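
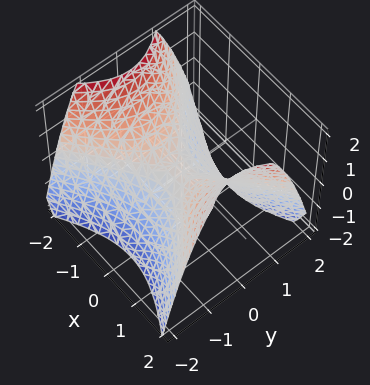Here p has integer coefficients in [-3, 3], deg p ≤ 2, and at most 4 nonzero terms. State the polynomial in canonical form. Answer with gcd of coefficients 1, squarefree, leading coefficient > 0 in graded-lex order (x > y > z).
2*x^2 - 3*y^2 - 3*z

1. The degree is 2 — a hyperbolic paraboloid; a quadric.
2. Symmetries: mirror symmetry x ↦ −x ⇒ only even powers of x; mirror symmetry y ↦ −y ⇒ only even powers of y.
3. Checking where it meets the axes: it meets the x-axis at x = 0 (among the integer gridlines); it meets the z-axis at z = 0 (among the integer gridlines).
4. Matching integer coefficients to the picture gives p.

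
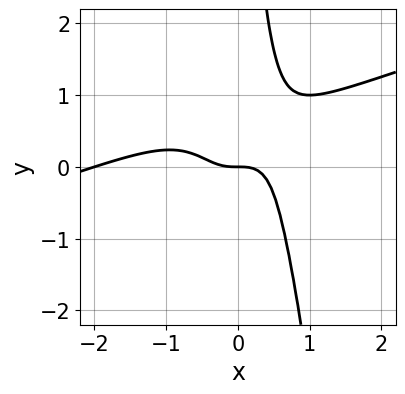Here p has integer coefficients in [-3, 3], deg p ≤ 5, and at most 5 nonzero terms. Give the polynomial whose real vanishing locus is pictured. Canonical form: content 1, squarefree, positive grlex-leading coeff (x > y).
1. The degree is 4 — the shape is more complex than any degree-3 curve.
2. Reading off the gridlines: one y-axis crossing is at y = 0; among the integer gridlines, it crosses the x-axis at x ∈ {-2, 0}.
3. These observations pin down the coefficients.

x^4 - 3*x^3*y + 2*x^3 - x*y^2 + y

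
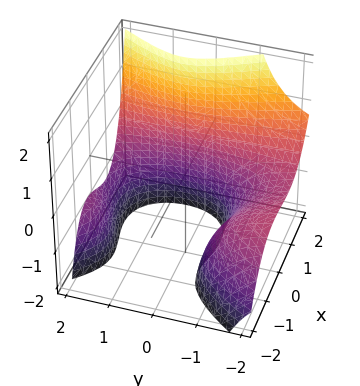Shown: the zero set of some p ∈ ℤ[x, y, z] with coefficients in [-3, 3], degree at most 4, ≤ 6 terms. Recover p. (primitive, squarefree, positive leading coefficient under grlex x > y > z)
x^3 - y^2*z + y*z - x - 2

deg p = 3. A generic line meets the surface in up to 3 points.
From the visible intercepts: no z-intercept at any integer in the box; the surface avoids every integer y-axis point in the box.
Matching integer coefficients to the picture gives p.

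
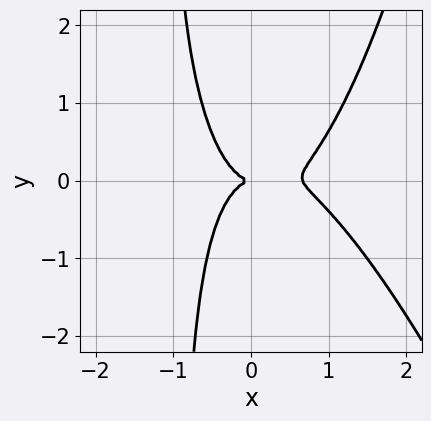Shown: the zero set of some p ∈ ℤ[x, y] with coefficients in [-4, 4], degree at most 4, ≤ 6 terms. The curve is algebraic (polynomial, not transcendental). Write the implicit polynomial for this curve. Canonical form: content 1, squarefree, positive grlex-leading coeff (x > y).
3*x^4 + x^3*y - 2*x^3 - 2*x*y^2 - 2*y^2

First, degree: a generic line meets the curve in up to 4 points, so deg p = 4.
Next, checking where it meets the axes: one y-axis crossing is at y = 0; one x-axis crossing is at x = 0.
Finally, matching integer coefficients to the picture gives p.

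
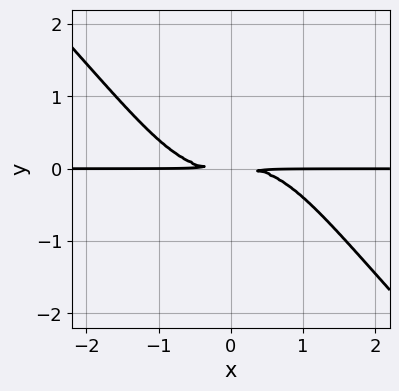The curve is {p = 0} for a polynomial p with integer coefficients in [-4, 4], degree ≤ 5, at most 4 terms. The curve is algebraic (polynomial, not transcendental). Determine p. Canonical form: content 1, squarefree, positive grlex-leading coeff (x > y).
2*x^3*y + 2*x^2*y^2 + 3*y^2

(a) The degree is 4 — the shape is more complex than any degree-3 curve.
(b) From the visible intercepts: the visible x-axis segment lies entirely on the curve.
(c) The integer polynomial consistent with all of this is the stated p.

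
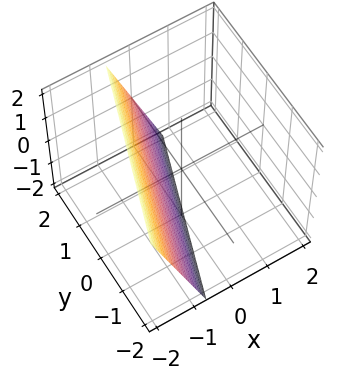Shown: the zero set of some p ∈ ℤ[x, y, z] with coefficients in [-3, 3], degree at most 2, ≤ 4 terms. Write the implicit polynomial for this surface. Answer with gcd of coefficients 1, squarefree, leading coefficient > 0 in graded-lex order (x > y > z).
3*x - y + z + 2

First, deg p = 1. Every cross-section is a straight line — this is a plane.
Next, checking where it meets the axes: it crosses the y-axis at the gridline y = 2; it meets the z-axis at z = -2 (among the integer gridlines).
Finally, matching integer coefficients to the picture gives p.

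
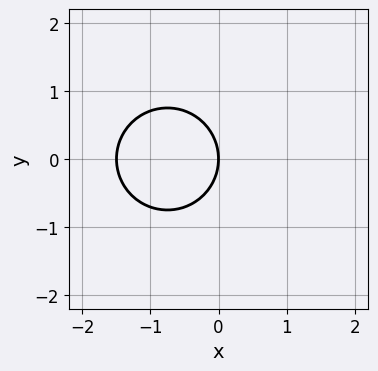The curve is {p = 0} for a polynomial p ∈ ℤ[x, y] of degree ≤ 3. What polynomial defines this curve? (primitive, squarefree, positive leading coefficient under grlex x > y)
2*x^2 + 2*y^2 + 3*x

1. deg p = 2. The shape is more complex than any degree-1 curve.
2. Symmetries: it's symmetric under y → −y, forcing even powers of y.
3. From the visible intercepts: one y-axis crossing is at y = 0; it crosses the x-axis at the gridline x = 0.
4. The integer polynomial consistent with all of this is the stated p.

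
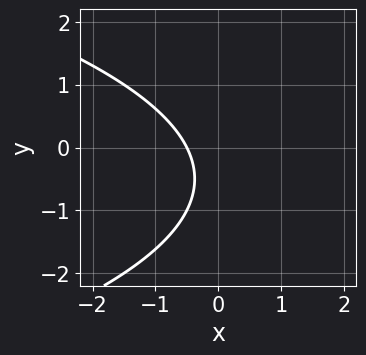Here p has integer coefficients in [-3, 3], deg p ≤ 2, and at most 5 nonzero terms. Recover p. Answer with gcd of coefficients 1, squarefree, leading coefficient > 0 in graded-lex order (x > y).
y^2 + 2*x + y + 1

First, the degree is 2 — no degree-1 curve has this shape.
Next, reading off the gridlines: no y-intercept at any integer in the box.
Finally, assembling these constraints gives the stated polynomial.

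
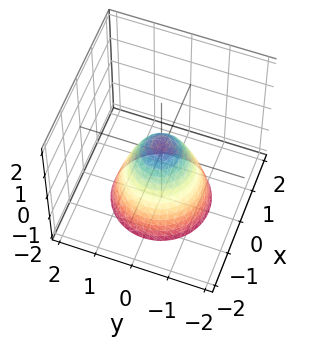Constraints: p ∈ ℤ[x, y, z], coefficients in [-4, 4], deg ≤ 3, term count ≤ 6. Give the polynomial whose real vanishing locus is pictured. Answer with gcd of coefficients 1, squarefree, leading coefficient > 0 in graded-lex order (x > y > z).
(a) The degree is 2 — no degree-1 surface has this shape.
(b) Symmetries: the surface is invariant under rotation about z: p = q(x² + y², z).
(c) Observable constraints: a circular section at z = -1 has radius exactly 1.
(d) These observations pin down the coefficients.

3*x^2 + 3*y^2 + 2*z - 1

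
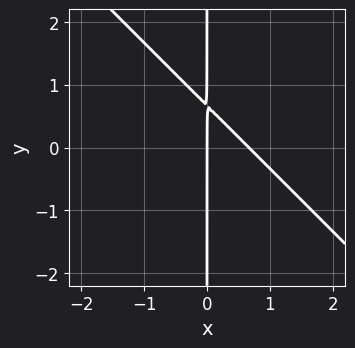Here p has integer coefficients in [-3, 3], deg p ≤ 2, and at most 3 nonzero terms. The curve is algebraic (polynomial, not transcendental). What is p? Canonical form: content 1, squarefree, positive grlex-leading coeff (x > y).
3*x^2 + 3*x*y - 2*x

First, the degree is 2 — the shape is more complex than any degree-1 curve.
Then, from the axis intercepts and sections: one x-axis crossing is at x = 0; the visible y-axis segment lies entirely on the curve.
Finally, together with the visible shape, these determine p as stated.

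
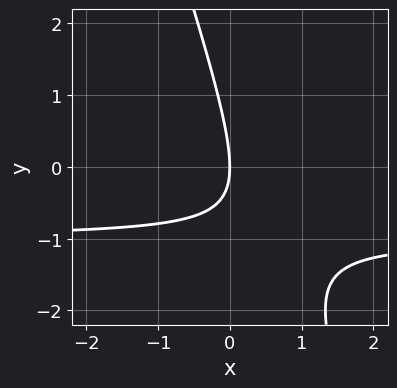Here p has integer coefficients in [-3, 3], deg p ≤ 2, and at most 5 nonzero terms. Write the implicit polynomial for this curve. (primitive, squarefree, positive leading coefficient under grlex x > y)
3*x*y + y^2 + 3*x

First, deg p = 2. The shape is more complex than any degree-1 curve.
Then, from the visible intercepts: it crosses the x-axis at the gridline x = 0; it crosses the y-axis at the gridline y = 0.
Finally, matching integer coefficients to the picture gives p.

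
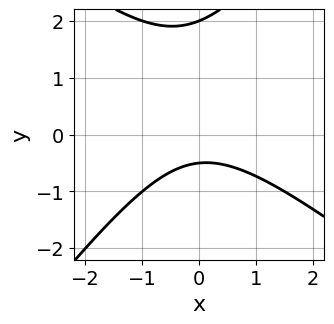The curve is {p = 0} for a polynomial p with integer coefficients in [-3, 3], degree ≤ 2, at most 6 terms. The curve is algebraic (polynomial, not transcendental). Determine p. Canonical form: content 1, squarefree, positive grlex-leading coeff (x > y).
2*x^2 + x*y - 2*y^2 + 3*y + 2

First, the degree is 2 — no degree-1 curve has this shape.
Next, observable constraints: it crosses the y-axis at the gridline y = 2; the curve avoids every integer x-axis point in the box.
Finally, solving for integer coefficients yields p as stated.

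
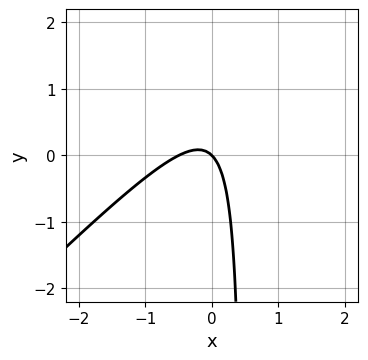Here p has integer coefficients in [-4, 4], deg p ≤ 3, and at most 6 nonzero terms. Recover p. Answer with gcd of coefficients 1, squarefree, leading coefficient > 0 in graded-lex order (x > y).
2*x^2 - 2*x*y + x + y

The degree is 2 — a generic line meets the curve in up to 2 points.
From the visible intercepts: it crosses the y-axis at the gridline y = 0; it meets the x-axis at x = 0 (among the integer gridlines).
Putting this together gives p.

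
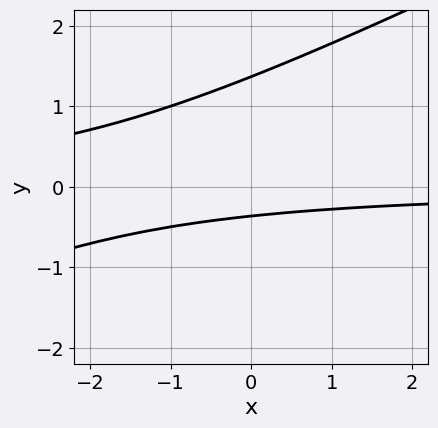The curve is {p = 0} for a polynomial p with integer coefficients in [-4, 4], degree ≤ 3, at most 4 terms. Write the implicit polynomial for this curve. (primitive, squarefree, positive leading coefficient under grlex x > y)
x*y - 2*y^2 + 2*y + 1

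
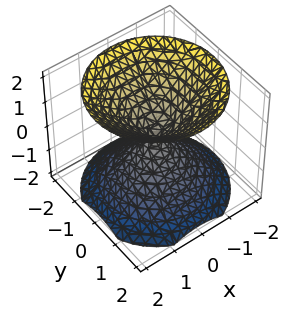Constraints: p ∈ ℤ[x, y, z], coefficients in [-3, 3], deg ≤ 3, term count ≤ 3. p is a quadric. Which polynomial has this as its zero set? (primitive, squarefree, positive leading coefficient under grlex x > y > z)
First, the picture has 2 separate pieces.
Then, deg p = 2.
Next, symmetries: it's symmetric under z → −z, forcing even powers of z; the surface is invariant under rotation about z: p = q(x² + y², z).
Next, from the axis intercepts and sections: a circular section at z = -1 has radius exactly 1; it crosses the x-axis at the gridline x = 0.
Finally, together with the visible shape, these determine p as stated.

x^2 + y^2 - z^2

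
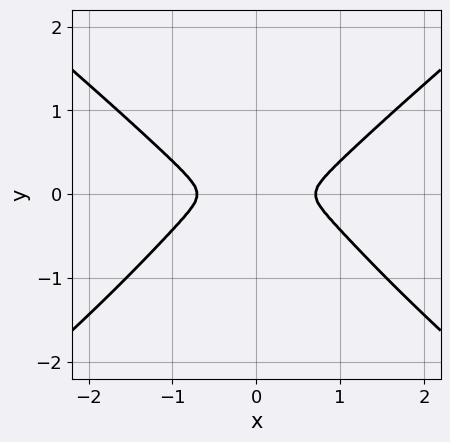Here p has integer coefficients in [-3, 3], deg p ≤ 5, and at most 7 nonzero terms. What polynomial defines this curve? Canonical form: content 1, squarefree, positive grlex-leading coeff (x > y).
Degree: a generic line meets the curve in up to 4 points, so deg p = 4.
Symmetries: the x ↦ −x reflection is a symmetry, so x appears only in even powers.
Solving for integer coefficients yields p as stated.

2*x^4 - 3*x^2*y^2 - y^3 - x^2 - 3*y^2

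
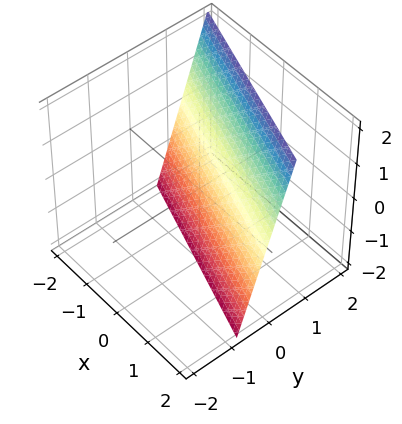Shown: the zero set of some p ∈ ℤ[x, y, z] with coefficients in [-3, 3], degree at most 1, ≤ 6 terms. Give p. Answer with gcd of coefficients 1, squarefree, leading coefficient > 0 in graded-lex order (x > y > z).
x + 3*y - z - 2

(a) Degree: the surface is flat (a plane), so deg p = 1.
(b) Observable constraints: one z-axis crossing is at z = -2; one x-axis crossing is at x = 2.
(c) Solving for integer coefficients yields p as stated.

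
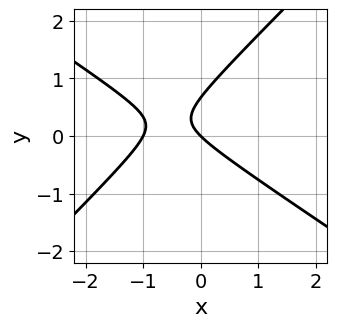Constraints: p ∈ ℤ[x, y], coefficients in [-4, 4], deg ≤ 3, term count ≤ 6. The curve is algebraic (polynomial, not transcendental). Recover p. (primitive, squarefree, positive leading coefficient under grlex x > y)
2*x^2 + x*y - 3*y^2 + 2*x + 2*y

Degree: no degree-1 curve has this shape, so deg p = 2.
From the visible intercepts: it crosses the y-axis at the gridline y = 0; among the integer gridlines, it crosses the x-axis at x ∈ {-1, 0}.
Assembling these constraints gives the stated polynomial.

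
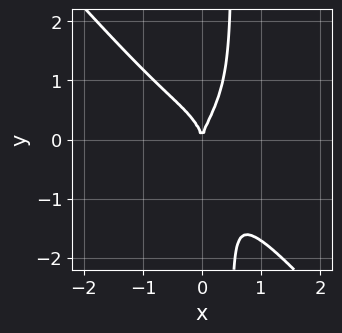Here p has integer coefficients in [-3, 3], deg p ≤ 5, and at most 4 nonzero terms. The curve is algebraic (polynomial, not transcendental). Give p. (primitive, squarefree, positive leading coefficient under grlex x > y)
3*x^4 + 2*x*y^3 - y^3 + 2*x^2

1. Degree: a generic line meets the curve in up to 4 points, so deg p = 4.
2. From the visible intercepts: one x-axis crossing is at x = 0; one y-axis crossing is at y = 0.
3. The integer polynomial consistent with all of this is the stated p.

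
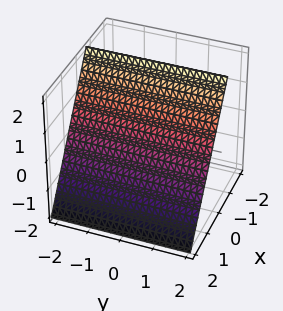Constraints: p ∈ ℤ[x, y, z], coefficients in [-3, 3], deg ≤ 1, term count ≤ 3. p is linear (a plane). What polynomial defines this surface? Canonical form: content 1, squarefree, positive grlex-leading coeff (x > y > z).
3*x + 2*z - 2

deg p = 1. The surface is flat (a plane).
Observable constraints: the surface avoids every integer y-axis point in the box; one z-axis crossing is at z = 1.
Putting this together gives p.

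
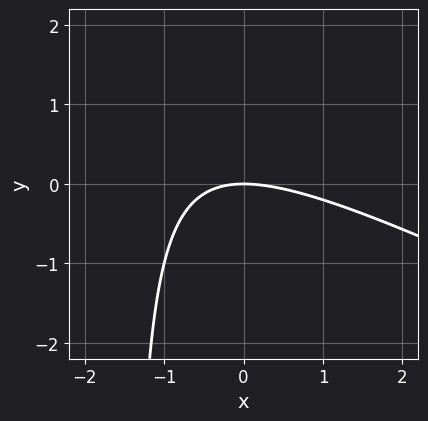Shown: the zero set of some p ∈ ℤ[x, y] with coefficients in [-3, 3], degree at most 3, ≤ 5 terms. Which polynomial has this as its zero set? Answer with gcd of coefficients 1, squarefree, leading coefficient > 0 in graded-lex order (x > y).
x^2 + 2*x*y + 3*y

deg p = 2.
Against the integer gridlines: it meets the y-axis at y = 0 (among the integer gridlines); it meets the x-axis at x = 0 (among the integer gridlines).
The integer polynomial consistent with all of this is the stated p.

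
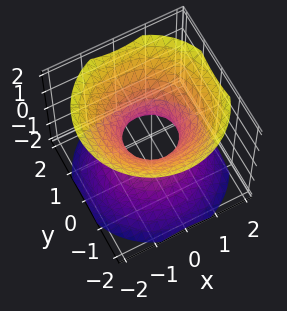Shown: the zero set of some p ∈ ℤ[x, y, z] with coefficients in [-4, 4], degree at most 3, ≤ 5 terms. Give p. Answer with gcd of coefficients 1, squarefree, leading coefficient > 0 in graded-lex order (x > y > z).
3*x^2 + 3*y^2 - 3*z^2 - 2

First, degree: one connected sheet with a waist; a quadric, so deg p = 2.
Next, symmetries: mirror symmetry z ↦ −z ⇒ only even powers of z; every cross-section ⟂ z is a circle, so x, y appear only via x² + y².
Next, from the visible intercepts: no z-intercept at any integer in the box; a circular section at z = 1 has radius between 1 and 2.
Finally, putting this together gives p.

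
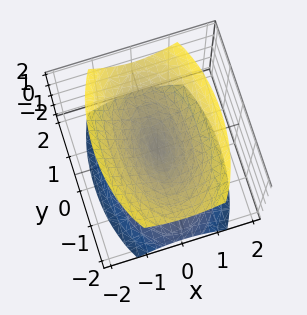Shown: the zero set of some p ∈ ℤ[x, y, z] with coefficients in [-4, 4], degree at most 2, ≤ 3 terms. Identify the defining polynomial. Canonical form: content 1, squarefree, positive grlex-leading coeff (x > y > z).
First, I count 2 distinct pieces. Treating them together as one polynomial.
Then, degree: two nappes meeting at a single point; a quadric, so deg p = 2.
Then, symmetries: the x ↦ −x reflection is a symmetry, so x appears only in even powers; the z ↦ −z reflection is a symmetry, so z appears only in even powers; it's symmetric under y → −y, forcing even powers of y.
Next, from the visible intercepts: one z-axis crossing is at z = 0; it crosses the x-axis at the gridline x = 0; it crosses the y-axis at the gridline y = 0.
Finally, solving for integer coefficients yields p as stated.

3*x^2 + y^2 - 2*z^2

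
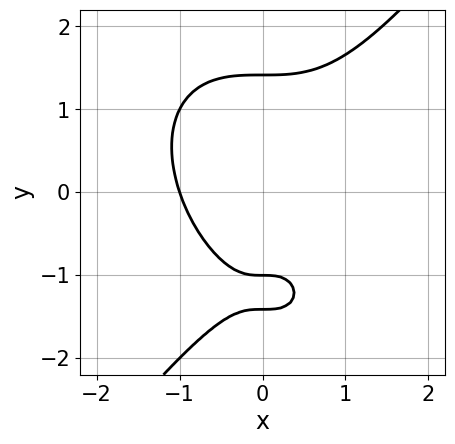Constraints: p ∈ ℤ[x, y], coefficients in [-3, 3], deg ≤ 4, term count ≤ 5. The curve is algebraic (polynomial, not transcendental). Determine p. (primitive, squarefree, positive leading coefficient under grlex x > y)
1. The degree is 3 — the shape is more complex than any degree-2 curve.
2. Checking where it meets the axes: it meets the y-axis at y = -1 (among the integer gridlines); it crosses the x-axis at the gridline x = -1.
3. Matching integer coefficients to the picture gives p.

2*x^3 - y^3 - y^2 + 2*y + 2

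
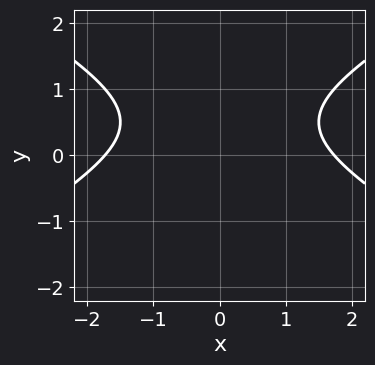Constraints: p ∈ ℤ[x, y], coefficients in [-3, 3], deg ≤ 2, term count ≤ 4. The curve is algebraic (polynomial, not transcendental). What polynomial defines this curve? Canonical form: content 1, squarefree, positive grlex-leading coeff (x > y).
x^2 - 3*y^2 + 3*y - 3

First, degree: no degree-1 curve has this shape, so deg p = 2.
Next, symmetries: the x ↦ −x reflection is a symmetry, so x appears only in even powers.
Then, from the axis intercepts and sections: no y-intercept at any integer in the box.
Finally, putting this together gives p.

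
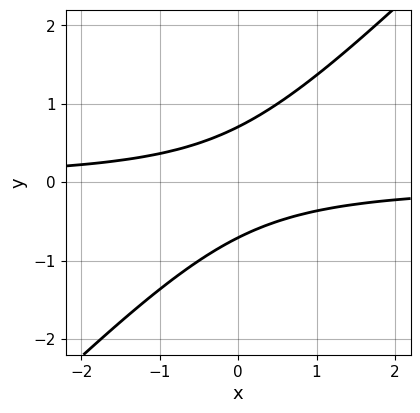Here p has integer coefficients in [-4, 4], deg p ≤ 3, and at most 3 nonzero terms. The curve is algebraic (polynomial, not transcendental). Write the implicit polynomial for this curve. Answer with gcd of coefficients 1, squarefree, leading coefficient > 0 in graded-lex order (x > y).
2*x*y - 2*y^2 + 1

First, degree: a generic line meets the curve in up to 2 points, so deg p = 2.
Then, reading off the gridlines: no x-intercept at any integer in the box.
Finally, matching integer coefficients to the picture gives p.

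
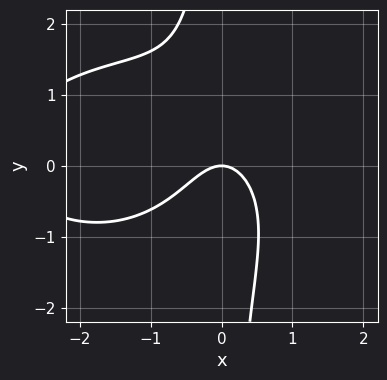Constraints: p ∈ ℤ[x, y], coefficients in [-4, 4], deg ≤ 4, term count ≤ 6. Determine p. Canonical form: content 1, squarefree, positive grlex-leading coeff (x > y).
1. deg p = 3.
2. From the axis intercepts and sections: it crosses the x-axis at the gridline x = 0; one y-axis crossing is at y = 0.
3. Assembling these constraints gives the stated polynomial.

x^3 + 2*x*y^2 + 3*x^2 + 2*y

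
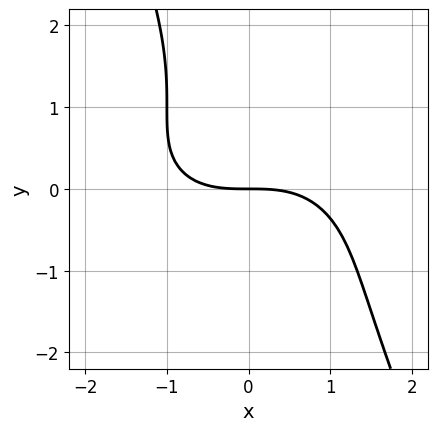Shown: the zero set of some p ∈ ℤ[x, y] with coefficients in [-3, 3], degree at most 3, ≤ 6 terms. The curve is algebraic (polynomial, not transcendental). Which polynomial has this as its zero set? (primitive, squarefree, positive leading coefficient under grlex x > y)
x^3 + 2*x*y^2 + y^3 - y^2 + 3*y

deg p = 3.
Against the integer gridlines: one y-axis crossing is at y = 0; one x-axis crossing is at x = 0.
Assembling these constraints gives the stated polynomial.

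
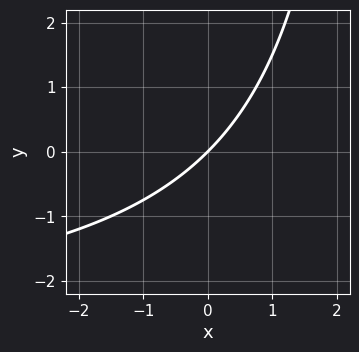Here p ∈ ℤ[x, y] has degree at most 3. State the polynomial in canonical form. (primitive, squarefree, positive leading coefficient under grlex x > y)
x*y + 3*x - 3*y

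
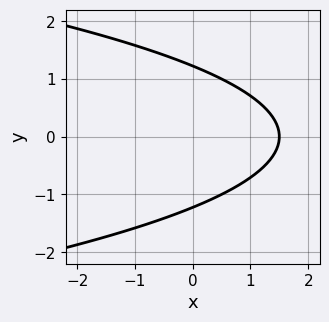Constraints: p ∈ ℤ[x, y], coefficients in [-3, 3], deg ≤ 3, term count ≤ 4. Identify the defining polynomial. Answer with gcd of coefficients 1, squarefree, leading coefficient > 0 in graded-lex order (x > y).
2*y^2 + 2*x - 3

First, deg p = 2.
Then, symmetries: it's symmetric under y → −y, forcing even powers of y.
Finally, matching integer coefficients to the picture gives p.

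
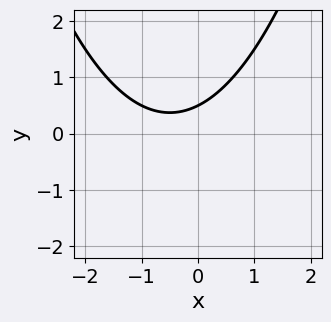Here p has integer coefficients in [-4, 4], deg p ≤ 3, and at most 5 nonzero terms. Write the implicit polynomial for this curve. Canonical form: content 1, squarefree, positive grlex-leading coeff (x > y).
x^2 + x - 2*y + 1

First, deg p = 2. A generic line meets the curve in up to 2 points.
Then, against the integer gridlines: it misses every integer gridline on the x-axis.
Finally, matching integer coefficients to the picture gives p.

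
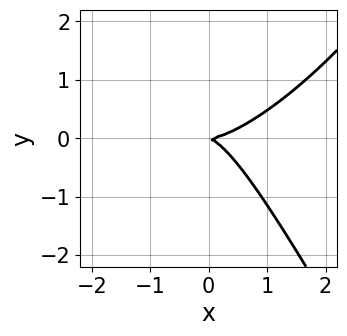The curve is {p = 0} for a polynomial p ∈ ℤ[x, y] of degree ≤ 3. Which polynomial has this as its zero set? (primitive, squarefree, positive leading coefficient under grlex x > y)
The degree is 3 — a generic line meets the curve in up to 3 points.
Observable constraints: it meets the x-axis at x = 0 (among the integer gridlines); one y-axis crossing is at y = 0.
Solving for integer coefficients yields p as stated.

2*x^3 - 2*x^2*y + y^3 - x*y - 3*y^2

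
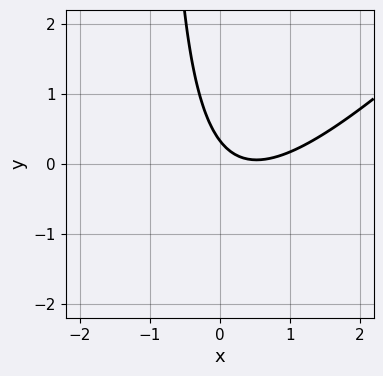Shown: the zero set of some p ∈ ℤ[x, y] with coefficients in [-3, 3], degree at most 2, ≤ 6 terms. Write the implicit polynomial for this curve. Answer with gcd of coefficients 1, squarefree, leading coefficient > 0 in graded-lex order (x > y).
3*x^2 - 3*x*y - 3*x - 3*y + 1

First, deg p = 2. A generic line meets the curve in up to 2 points.
Then, reading off the gridlines: no x-intercept at any integer in the box.
Finally, solving for integer coefficients yields p as stated.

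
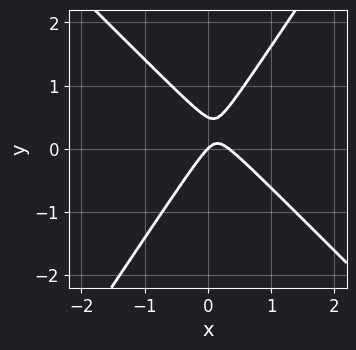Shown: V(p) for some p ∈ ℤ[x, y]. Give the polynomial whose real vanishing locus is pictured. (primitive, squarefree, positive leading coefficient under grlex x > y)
(a) Degree: no degree-1 curve has this shape, so deg p = 2.
(b) From the axis intercepts and sections: one y-axis crossing is at y = 0; one x-axis crossing is at x = 0.
(c) Solving for integer coefficients yields p as stated.

3*x^2 + x*y - 2*y^2 - x + y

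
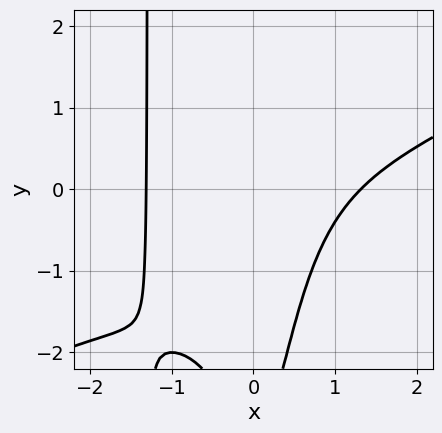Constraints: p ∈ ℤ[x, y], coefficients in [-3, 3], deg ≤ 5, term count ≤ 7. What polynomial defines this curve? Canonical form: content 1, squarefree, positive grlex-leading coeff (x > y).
x^4 - 2*x^3*y - 2*x^2*y - y - 3

First, deg p = 4. No degree-3 curve has this shape.
Then, from the visible intercepts: it misses every integer gridline on the y-axis.
Finally, solving for integer coefficients yields p as stated.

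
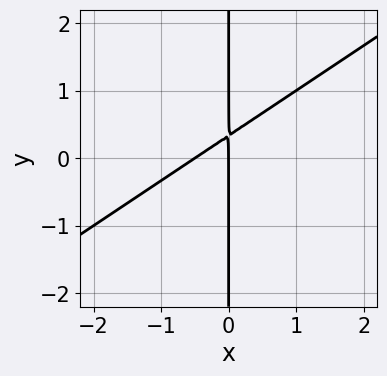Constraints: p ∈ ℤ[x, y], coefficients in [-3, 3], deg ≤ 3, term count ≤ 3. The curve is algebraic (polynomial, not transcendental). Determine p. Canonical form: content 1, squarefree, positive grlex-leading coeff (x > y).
2*x^2 - 3*x*y + x

deg p = 2.
Checking where it meets the axes: it crosses the x-axis at the gridline x = 0; the visible y-axis segment lies entirely on the curve.
Matching integer coefficients to the picture gives p.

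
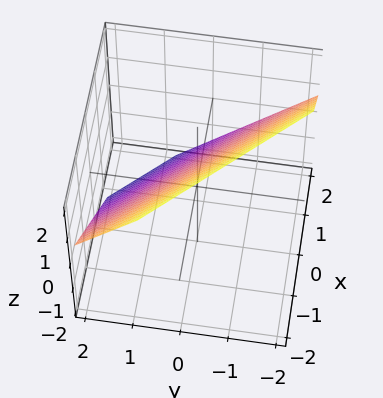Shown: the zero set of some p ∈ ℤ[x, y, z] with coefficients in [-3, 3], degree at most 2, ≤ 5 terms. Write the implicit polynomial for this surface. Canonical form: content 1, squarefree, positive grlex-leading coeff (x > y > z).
3*x + 3*y + 3*z - 2

(a) The degree is 1 — every cross-section is a straight line — this is a plane.
(b) The integer polynomial consistent with all of this is the stated p.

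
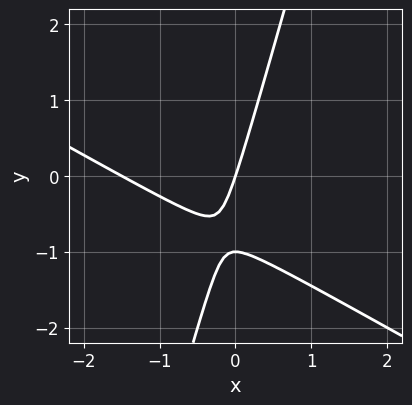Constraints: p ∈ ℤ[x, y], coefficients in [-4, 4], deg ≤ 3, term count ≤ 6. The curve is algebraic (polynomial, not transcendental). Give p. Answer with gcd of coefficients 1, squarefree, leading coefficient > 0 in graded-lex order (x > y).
2*x^2 + 3*x*y - y^2 + 3*x - y

1. deg p = 2. A generic line meets the curve in up to 2 points.
2. Against the integer gridlines: it meets the x-axis at x = 0 (among the integer gridlines); the y-axis gridline crossings are at y ∈ {-1, 0}.
3. Together with the visible shape, these determine p as stated.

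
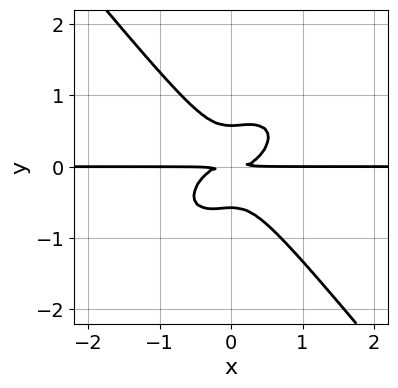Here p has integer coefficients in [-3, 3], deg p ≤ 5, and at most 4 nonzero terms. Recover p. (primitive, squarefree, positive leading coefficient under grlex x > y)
1. Degree: the shape is more complex than any degree-3 curve, so deg p = 4.
2. Against the integer gridlines: the visible x-axis segment lies entirely on the curve.
3. The integer polynomial consistent with all of this is the stated p.

3*x^3*y - 2*x^2*y^2 + 3*y^4 - y^2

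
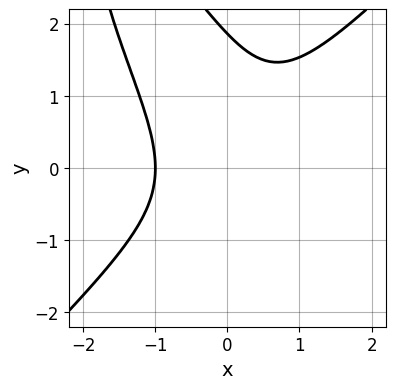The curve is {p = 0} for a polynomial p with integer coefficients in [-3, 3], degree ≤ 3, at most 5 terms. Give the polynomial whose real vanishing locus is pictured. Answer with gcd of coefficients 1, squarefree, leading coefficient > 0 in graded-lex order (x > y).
(a) deg p = 3. The shape is more complex than any degree-2 curve.
(b) Reading off the gridlines: it meets the x-axis at x = -1 (among the integer gridlines).
(c) Assembling these constraints gives the stated polynomial.

3*x^3 - 2*x*y^2 - y^3 + y^2 + 3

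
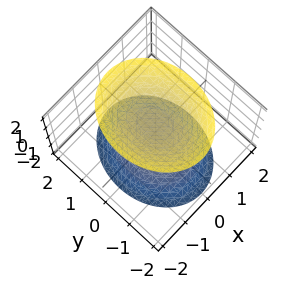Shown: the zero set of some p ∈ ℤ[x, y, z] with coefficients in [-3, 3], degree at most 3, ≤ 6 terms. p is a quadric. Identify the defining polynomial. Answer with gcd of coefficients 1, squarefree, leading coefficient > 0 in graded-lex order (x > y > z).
I count 2 distinct pieces.
deg p = 2.
Symmetries: the y ↦ −y reflection is a symmetry, so y appears only in even powers; mirror symmetry x ↦ −x ⇒ only even powers of x; mirror symmetry z ↦ −z ⇒ only even powers of z.
Checking where it meets the axes: no y-intercept at any integer in the box; the surface avoids every integer x-axis point in the box; among the integer gridlines, it crosses the z-axis at z ∈ {-1, 1}.
These observations pin down the coefficients.

3*x^2 + 2*y^2 - 2*z^2 + 2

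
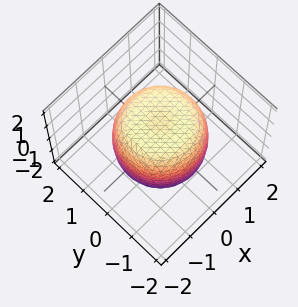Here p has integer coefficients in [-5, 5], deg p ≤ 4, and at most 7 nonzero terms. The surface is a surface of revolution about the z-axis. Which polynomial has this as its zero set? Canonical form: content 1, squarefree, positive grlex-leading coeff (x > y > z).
(a) deg p = 4.
(b) Symmetries: every cross-section ⟂ z is a circle, so x, y appear only via x² + y².
(c) From the visible intercepts: a circular section at z = 0 has radius between 1 and 2.
(d) These observations pin down the coefficients.

2*x^4 + 4*x^2*y^2 + 2*y^4 - 2*x^2 - 2*y^2 + 2*z^2 - 3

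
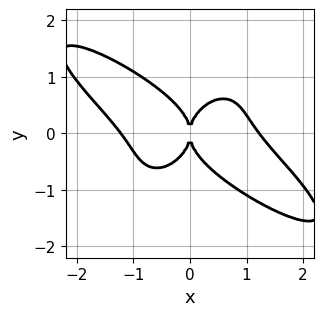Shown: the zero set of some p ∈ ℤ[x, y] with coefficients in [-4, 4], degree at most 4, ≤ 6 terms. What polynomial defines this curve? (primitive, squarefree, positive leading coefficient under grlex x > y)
2*x^4 + 3*x^3*y + 3*y^4 - 3*x^2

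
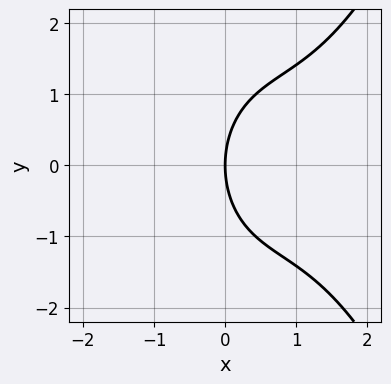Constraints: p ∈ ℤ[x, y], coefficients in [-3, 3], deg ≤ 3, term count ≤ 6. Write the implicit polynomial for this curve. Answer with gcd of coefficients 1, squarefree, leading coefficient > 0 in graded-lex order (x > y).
x^3 - 2*x^2 - y^2 + 3*x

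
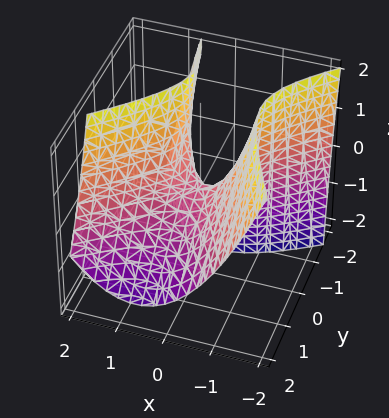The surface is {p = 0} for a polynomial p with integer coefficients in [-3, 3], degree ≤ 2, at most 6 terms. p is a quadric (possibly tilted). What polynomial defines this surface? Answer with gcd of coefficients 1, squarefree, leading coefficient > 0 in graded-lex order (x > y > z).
3*x^2 - 2*x*y - 2*y^2 - 2*y*z - 2*z

1. The degree is 2 — no degree-1 surface has this shape.
2. Checking where it meets the axes: it crosses the z-axis at the gridline z = 0; it meets the y-axis at y = 0 (among the integer gridlines); one x-axis crossing is at x = 0.
3. These observations pin down the coefficients.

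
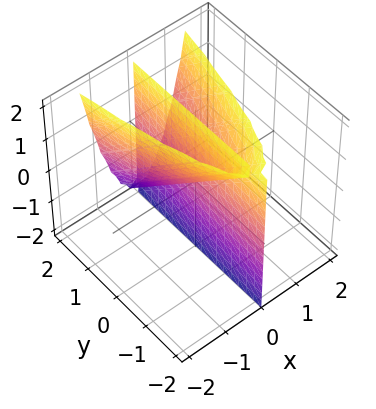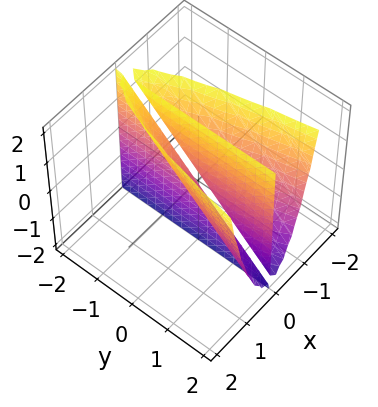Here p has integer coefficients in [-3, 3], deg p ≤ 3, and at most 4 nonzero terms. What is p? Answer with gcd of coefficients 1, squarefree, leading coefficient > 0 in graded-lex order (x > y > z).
1. I count 2 distinct pieces.
2. Degree: no degree-2 surface has this shape, so deg p = 3.
3. From the axis intercepts and sections: the visible y-axis segment lies entirely on the surface; it crosses the x-axis at the gridline x = 0; the visible z-axis segment lies entirely on the surface.
4. Matching integer coefficients to the picture gives p.

2*x^3 - x*y - x*z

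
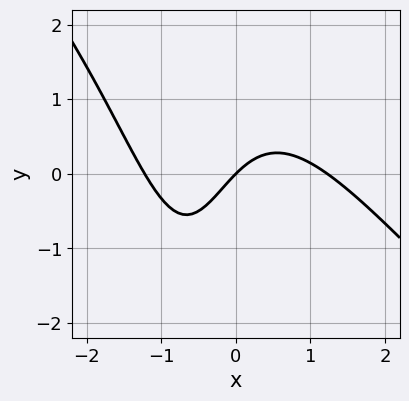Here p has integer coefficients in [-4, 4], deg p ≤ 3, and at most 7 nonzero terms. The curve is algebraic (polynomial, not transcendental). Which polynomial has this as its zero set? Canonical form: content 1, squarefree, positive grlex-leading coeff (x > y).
2*x^3 + 2*x^2*y + 2*x*y - 3*x + 3*y

1. deg p = 3. The shape is more complex than any degree-2 curve.
2. From the axis intercepts and sections: one x-axis crossing is at x = 0; one y-axis crossing is at y = 0.
3. Matching integer coefficients to the picture gives p.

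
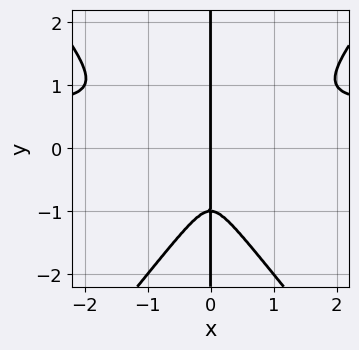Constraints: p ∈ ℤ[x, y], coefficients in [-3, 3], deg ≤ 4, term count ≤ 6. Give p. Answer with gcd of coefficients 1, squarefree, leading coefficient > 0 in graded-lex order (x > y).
3*x^3*y - 2*x*y^3 - 2*x^3 - 2*x*y^2

First, the degree is 4 — the shape is more complex than any degree-3 curve.
Then, reading off the gridlines: the visible y-axis segment lies entirely on the curve; it crosses the x-axis at the gridline x = 0.
Finally, solving for integer coefficients yields p as stated.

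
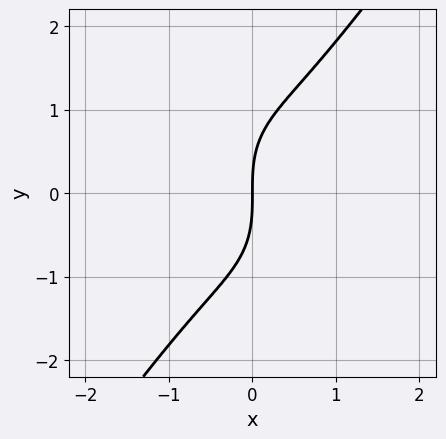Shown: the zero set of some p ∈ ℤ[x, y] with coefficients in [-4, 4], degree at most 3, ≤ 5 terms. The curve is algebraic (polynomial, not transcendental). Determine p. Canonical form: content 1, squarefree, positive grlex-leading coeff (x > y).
1. The degree is 3 — the shape is more complex than any degree-2 curve.
2. Checking where it meets the axes: it meets the x-axis at x = 0 (among the integer gridlines); it crosses the y-axis at the gridline y = 0.
3. Fitting integer coefficients to these (and the overall shape) gives p.

3*x^3 - y^3 + 3*x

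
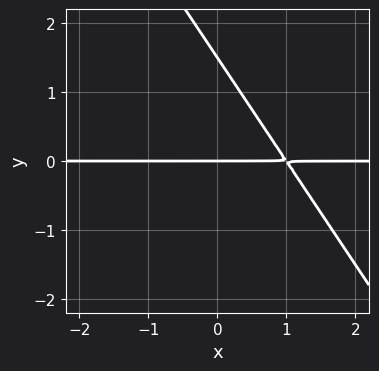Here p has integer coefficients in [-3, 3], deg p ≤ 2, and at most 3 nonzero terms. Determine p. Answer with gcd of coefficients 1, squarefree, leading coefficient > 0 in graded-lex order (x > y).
(a) Degree: a generic line meets the curve in up to 2 points, so deg p = 2.
(b) From the axis intercepts and sections: every point of the x-axis in the box is on the curve; one y-axis crossing is at y = 0.
(c) Together with the visible shape, these determine p as stated.

3*x*y + 2*y^2 - 3*y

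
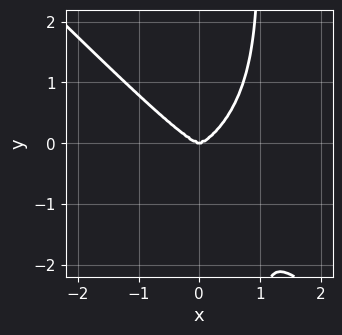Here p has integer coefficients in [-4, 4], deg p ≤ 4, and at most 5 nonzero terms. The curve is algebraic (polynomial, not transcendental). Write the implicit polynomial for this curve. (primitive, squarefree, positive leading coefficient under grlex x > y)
x^4 + x*y^3 - y^3

1. The degree is 4 — a generic line meets the curve in up to 4 points.
2. Against the integer gridlines: one x-axis crossing is at x = 0; it meets the y-axis at y = 0 (among the integer gridlines).
3. Assembling these constraints gives the stated polynomial.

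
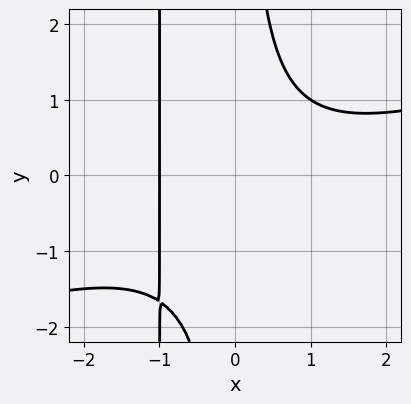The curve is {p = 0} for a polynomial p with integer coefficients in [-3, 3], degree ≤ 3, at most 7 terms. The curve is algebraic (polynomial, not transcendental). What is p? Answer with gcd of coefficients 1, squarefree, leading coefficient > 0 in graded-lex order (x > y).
x^3 - 3*x^2*y - 3*x*y + 2*x + 3

The degree is 3 — the shape is more complex than any degree-2 curve.
From the visible intercepts: it meets the x-axis at x = -1 (among the integer gridlines); the curve avoids every integer y-axis point in the box.
Putting this together gives p.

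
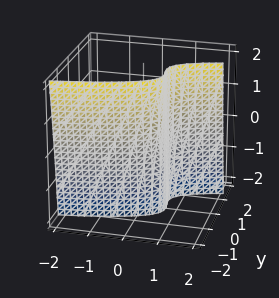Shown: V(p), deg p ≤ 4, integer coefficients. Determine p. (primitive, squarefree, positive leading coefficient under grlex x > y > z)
3*y^3 + y^2*z - 3*x + 2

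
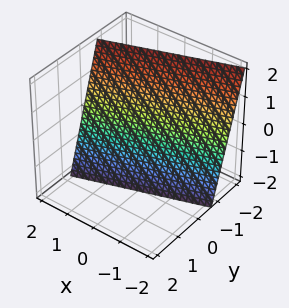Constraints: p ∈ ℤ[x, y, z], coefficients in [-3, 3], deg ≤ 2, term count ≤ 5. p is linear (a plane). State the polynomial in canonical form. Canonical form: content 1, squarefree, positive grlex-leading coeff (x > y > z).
(a) Degree: every cross-section is a straight line — this is a plane, so deg p = 1.
(b) From the visible intercepts: one z-axis crossing is at z = -2; one x-axis crossing is at x = 2.
(c) Matching integer coefficients to the picture gives p.

x - 3*y - z - 2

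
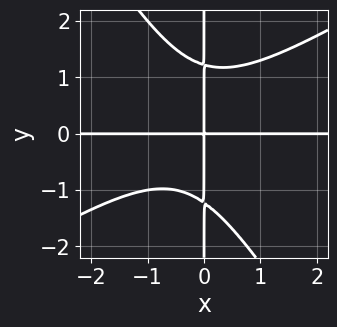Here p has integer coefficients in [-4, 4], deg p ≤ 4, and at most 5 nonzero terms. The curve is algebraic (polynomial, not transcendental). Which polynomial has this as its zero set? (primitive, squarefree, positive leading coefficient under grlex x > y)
deg p = 4. The shape is more complex than any degree-3 curve.
From the visible intercepts: every point of the x-axis in the box is on the curve; the visible y-axis segment lies entirely on the curve.
Solving for integer coefficients yields p as stated.

2*x^3*y - 2*x^2*y^2 - 2*x*y^3 + x^2*y + 3*x*y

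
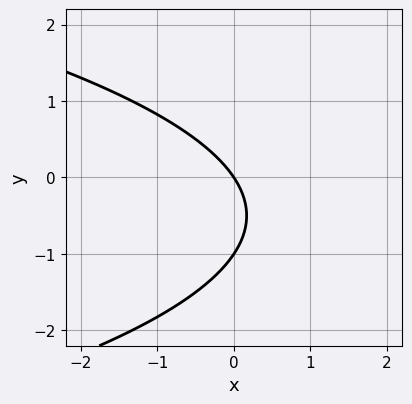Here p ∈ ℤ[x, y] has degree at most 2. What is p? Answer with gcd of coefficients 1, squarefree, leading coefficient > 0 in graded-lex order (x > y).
2*y^2 + 3*x + 2*y

deg p = 2.
From the visible intercepts: the y-axis gridline crossings are at y ∈ {-1, 0}; it meets the x-axis at x = 0 (among the integer gridlines).
Assembling these constraints gives the stated polynomial.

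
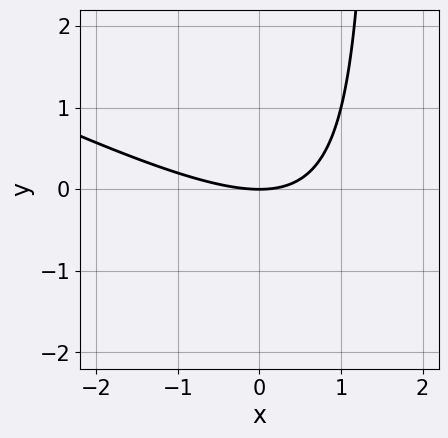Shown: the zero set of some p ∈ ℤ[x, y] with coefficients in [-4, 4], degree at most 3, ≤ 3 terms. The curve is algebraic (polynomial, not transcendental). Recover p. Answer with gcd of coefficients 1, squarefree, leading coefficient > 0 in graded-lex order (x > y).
deg p = 2. No degree-1 curve has this shape.
From the axis intercepts and sections: one x-axis crossing is at x = 0; it meets the y-axis at y = 0 (among the integer gridlines).
These observations pin down the coefficients.

x^2 + 2*x*y - 3*y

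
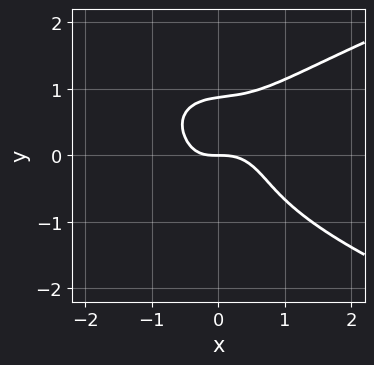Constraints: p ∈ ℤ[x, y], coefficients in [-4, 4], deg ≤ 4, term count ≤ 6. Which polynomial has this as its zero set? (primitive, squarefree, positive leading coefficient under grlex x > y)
x^2*y^2 + 3*y^4 - 3*x^3 - x*y - 2*y

(a) deg p = 4. No degree-3 curve has this shape.
(b) Reading off the gridlines: one x-axis crossing is at x = 0; it crosses the y-axis at the gridline y = 0.
(c) Matching integer coefficients to the picture gives p.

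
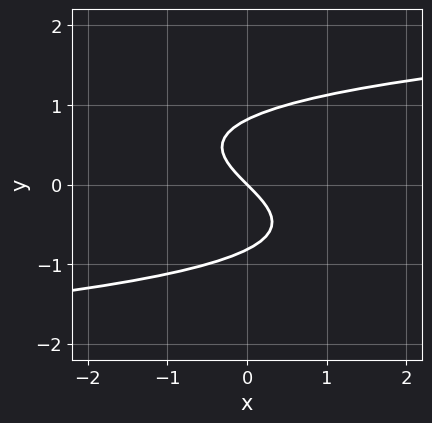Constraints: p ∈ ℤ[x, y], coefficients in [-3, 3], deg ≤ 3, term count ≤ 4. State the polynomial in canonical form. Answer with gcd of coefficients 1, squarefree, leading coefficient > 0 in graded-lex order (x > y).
3*y^3 - 2*x - 2*y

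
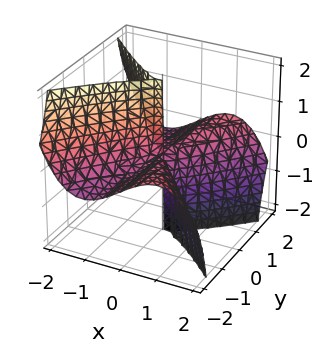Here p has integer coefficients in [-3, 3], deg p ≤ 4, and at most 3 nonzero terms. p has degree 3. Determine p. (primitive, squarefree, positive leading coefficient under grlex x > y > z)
3*x^3 - 2*x*y^2 + 3*y^2*z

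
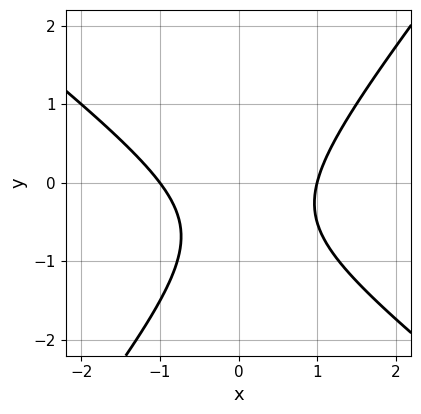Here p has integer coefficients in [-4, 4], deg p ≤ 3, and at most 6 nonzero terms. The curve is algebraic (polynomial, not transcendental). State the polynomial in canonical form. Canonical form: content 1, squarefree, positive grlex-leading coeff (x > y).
(a) deg p = 2. A generic line meets the curve in up to 2 points.
(b) Against the integer gridlines: it misses every integer gridline on the y-axis; among the integer gridlines, it crosses the x-axis at x ∈ {-1, 1}.
(c) These observations pin down the coefficients.

2*x^2 + x*y - 2*y^2 - 2*y - 2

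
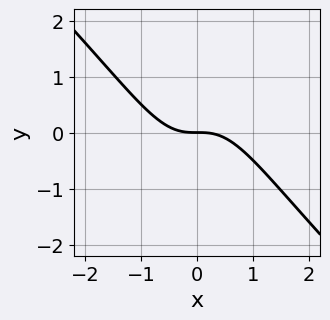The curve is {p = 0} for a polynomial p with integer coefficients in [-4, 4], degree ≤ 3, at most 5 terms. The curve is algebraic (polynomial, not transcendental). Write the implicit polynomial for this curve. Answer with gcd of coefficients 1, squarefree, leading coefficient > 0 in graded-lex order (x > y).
x^3 + x^2*y + y

1. Degree: no degree-2 curve has this shape, so deg p = 3.
2. Reading off the gridlines: it crosses the x-axis at the gridline x = 0; one y-axis crossing is at y = 0.
3. Fitting integer coefficients to these (and the overall shape) gives p.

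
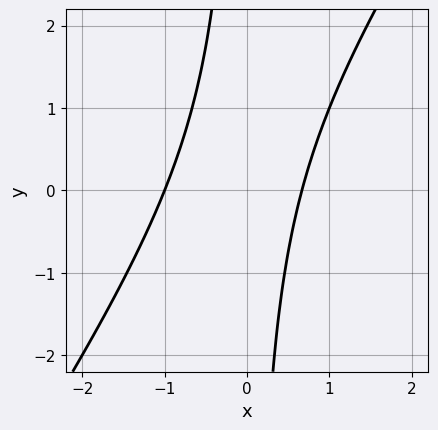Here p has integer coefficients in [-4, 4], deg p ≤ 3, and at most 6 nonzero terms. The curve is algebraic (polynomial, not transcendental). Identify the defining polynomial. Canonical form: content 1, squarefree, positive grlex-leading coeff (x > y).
3*x^2 - 2*x*y + x - 2

First, degree: no degree-1 curve has this shape, so deg p = 2.
Next, against the integer gridlines: it misses every integer gridline on the y-axis; it meets the x-axis at x = -1 (among the integer gridlines).
Finally, solving for integer coefficients yields p as stated.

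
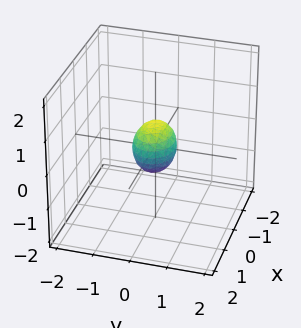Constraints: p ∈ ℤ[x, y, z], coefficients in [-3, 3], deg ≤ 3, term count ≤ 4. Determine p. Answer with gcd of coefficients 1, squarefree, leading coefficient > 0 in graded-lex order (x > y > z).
First, the degree is 2 — a closed, bounded, convex surface; a quadric.
Next, symmetries: the z ↦ −z reflection is a symmetry, so z appears only in even powers; mirror symmetry x ↦ −x ⇒ only even powers of x; mirror symmetry y ↦ −y ⇒ only even powers of y.
Finally, together with the visible shape, these determine p as stated.

2*x^2 + 3*y^2 + 2*z^2 - 1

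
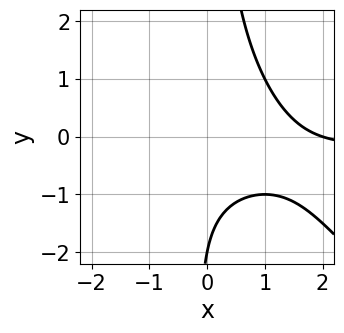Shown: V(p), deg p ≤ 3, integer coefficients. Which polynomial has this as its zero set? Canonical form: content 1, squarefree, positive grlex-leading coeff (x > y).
x^2*y + x*y^2 + x - y - 2

(a) deg p = 3. The shape is more complex than any degree-2 curve.
(b) Observable constraints: it crosses the y-axis at the gridline y = -2; it meets the x-axis at x = 2 (among the integer gridlines).
(c) Fitting integer coefficients to these (and the overall shape) gives p.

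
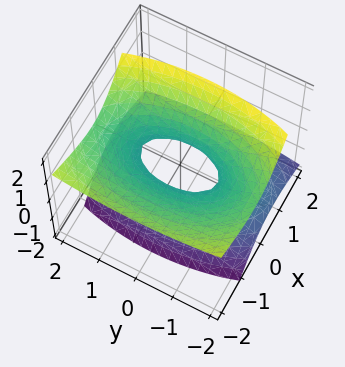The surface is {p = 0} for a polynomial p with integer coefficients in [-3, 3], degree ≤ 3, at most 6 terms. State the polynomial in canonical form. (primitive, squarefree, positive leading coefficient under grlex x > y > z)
1. deg p = 2.
2. From the axis intercepts and sections: among the integer gridlines, it crosses the y-axis at y ∈ {-1, 1}; no z-intercept at any integer in the box.
3. These observations pin down the coefficients.

3*x^2 + 3*x*z + y^2 - 3*z^2 - 1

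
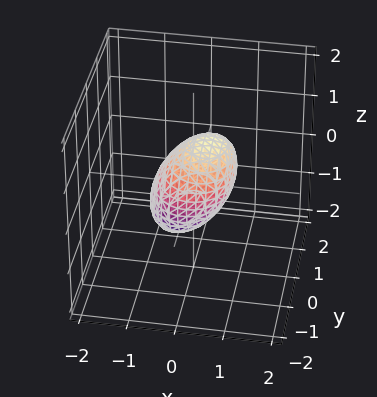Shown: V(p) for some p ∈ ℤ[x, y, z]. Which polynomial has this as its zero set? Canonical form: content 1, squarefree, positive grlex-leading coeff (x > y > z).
3*x^2 - 2*x*z + 2*y^2 + 2*z^2 - 2

First, the degree is 2 — a generic line meets the surface in up to 2 points.
Next, from the visible intercepts: the y-axis gridline crossings are at y ∈ {-1, 1}; the z-axis gridline crossings are at z ∈ {-1, 1}.
Finally, fitting integer coefficients to these (and the overall shape) gives p.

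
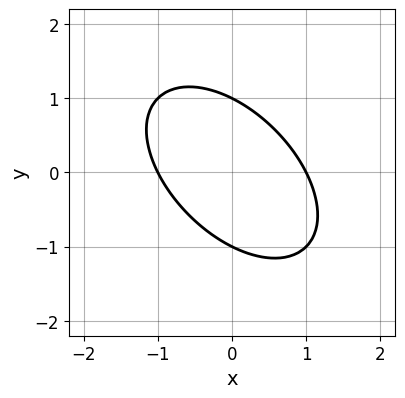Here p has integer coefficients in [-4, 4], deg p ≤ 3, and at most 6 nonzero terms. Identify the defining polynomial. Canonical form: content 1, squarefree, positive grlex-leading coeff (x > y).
1. The degree is 2 — the shape is more complex than any degree-1 curve.
2. From the axis intercepts and sections: the x-axis gridline crossings are at x ∈ {-1, 1}; the y-axis gridline crossings are at y ∈ {-1, 1}.
3. Fitting integer coefficients to these (and the overall shape) gives p.

x^2 + x*y + y^2 - 1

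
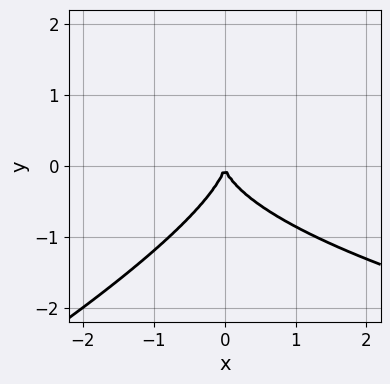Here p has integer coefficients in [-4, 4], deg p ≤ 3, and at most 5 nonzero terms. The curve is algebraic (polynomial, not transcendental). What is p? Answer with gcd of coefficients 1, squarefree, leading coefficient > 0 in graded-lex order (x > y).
Degree: the shape is more complex than any degree-2 curve, so deg p = 3.
Reading off the gridlines: it crosses the y-axis at the gridline y = 0; one x-axis crossing is at x = 0.
Together with the visible shape, these determine p as stated.

x*y^2 - 2*y^3 - 2*x^2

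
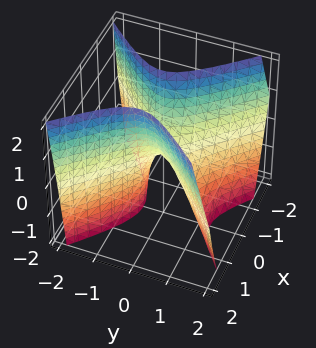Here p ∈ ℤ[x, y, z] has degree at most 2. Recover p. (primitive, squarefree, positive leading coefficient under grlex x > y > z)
(a) The degree is 2 — a generic line meets the surface in up to 2 points.
(b) From the axis intercepts and sections: it crosses the z-axis at the gridline z = 0; it meets the x-axis at x = 0 (among the integer gridlines); it crosses the y-axis at the gridline y = 0.
(c) Putting this together gives p.

3*x^2 - 3*y^2 - y*z - z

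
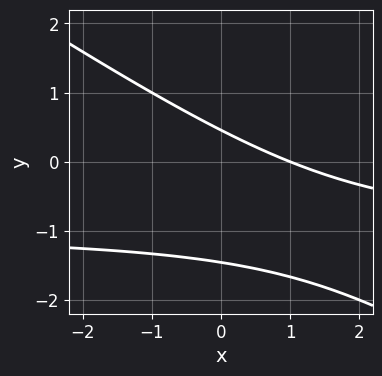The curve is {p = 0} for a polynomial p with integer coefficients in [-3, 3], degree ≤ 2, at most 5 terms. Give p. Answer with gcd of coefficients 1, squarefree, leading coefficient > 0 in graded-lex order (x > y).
Degree: a generic line meets the curve in up to 2 points, so deg p = 2.
Reading off the gridlines: one x-axis crossing is at x = 1.
Assembling these constraints gives the stated polynomial.

2*x*y + 3*y^2 + 2*x + 3*y - 2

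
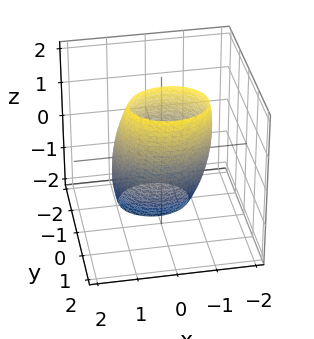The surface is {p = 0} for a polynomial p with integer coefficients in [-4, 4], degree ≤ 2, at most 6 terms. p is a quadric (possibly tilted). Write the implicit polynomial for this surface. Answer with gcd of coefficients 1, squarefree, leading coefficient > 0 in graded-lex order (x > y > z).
Degree: no degree-1 surface has this shape, so deg p = 2.
Reading off the gridlines: among the integer gridlines, it crosses the y-axis at y ∈ {-1, 1}.
Together with the visible shape, these determine p as stated.

2*x^2 + 3*y^2 - 3*y*z + z^2 - 3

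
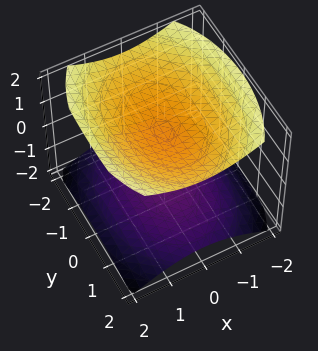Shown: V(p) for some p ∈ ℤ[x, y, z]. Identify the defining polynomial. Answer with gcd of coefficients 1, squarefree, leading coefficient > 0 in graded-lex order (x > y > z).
I count 2 distinct pieces. Treating them together as one polynomial.
The degree is 2 — two sheets facing apart; a quadric.
Symmetries: it's symmetric under z → −z, forcing even powers of z; mirror symmetry x ↦ −x ⇒ only even powers of x; it's symmetric under y → −y, forcing even powers of y.
From the visible intercepts: among the integer gridlines, it crosses the z-axis at z ∈ {-1, 1}; the surface avoids every integer x-axis point in the box.
Solving for integer coefficients yields p as stated.

2*x^2 + y^2 - 3*z^2 + 3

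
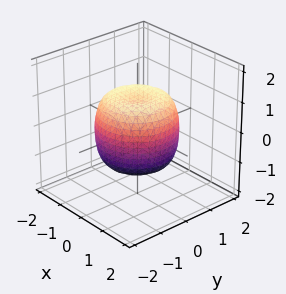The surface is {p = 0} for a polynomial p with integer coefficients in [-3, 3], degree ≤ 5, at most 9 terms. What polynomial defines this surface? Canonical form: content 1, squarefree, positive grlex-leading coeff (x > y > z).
1. The degree is 4 — the shape is more complex than any degree-3 surface.
2. Symmetry: the surface is invariant under rotation about z: p = q(x² + y², z).
3. Checking where it meets the axes: a circular section at z = 1 has radius exactly 1; the z-axis gridline crossings are at z ∈ {-1, 1}.
4. These observations pin down the coefficients.

x^4 + 2*x^2*y^2 + y^4 - x^2 - y^2 + z^2 - 1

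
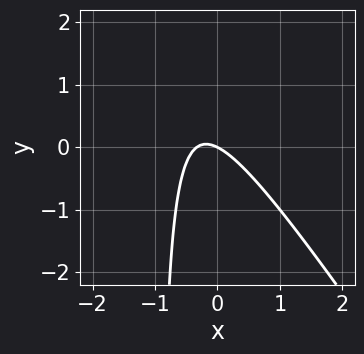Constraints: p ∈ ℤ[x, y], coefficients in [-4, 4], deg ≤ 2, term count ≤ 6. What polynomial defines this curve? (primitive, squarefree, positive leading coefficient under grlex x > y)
First, the degree is 2 — no degree-1 curve has this shape.
Then, against the integer gridlines: one y-axis crossing is at y = 0; it meets the x-axis at x = 0 (among the integer gridlines).
Finally, solving for integer coefficients yields p as stated.

3*x^2 + 2*x*y + x + 2*y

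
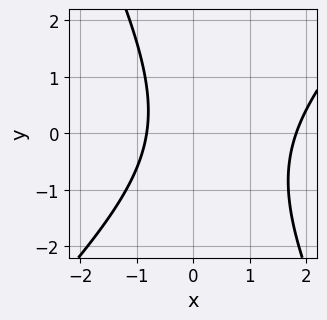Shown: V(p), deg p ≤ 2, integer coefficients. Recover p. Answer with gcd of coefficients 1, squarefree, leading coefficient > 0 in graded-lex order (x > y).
First, deg p = 2.
Then, from the visible intercepts: it misses every integer gridline on the y-axis.
Finally, these observations pin down the coefficients.

2*x^2 - x*y - y^2 - 2*x - 3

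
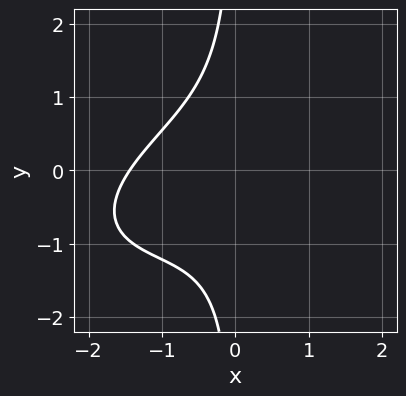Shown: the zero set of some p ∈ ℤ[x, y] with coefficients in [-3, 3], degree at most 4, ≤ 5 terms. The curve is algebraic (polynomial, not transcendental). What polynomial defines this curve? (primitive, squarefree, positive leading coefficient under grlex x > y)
x^3 - 2*x^2*y + 3*x*y^2 + 3

1. The degree is 3 — no degree-2 curve has this shape.
2. From the axis intercepts and sections: no y-intercept at any integer in the box.
3. The integer polynomial consistent with all of this is the stated p.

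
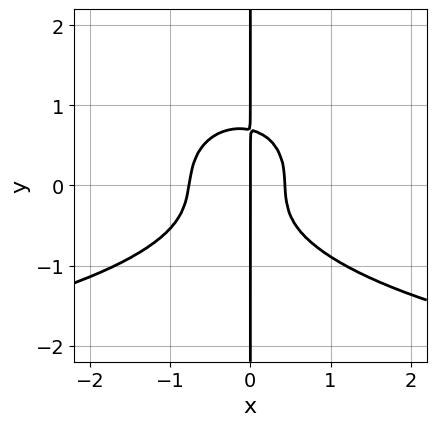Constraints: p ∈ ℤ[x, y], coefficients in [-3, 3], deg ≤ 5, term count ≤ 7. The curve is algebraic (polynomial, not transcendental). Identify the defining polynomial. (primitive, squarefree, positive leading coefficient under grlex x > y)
x^3*y + 3*x*y^3 + 3*x^3 + x^2 - x

First, deg p = 4. The shape is more complex than any degree-3 curve.
Next, checking where it meets the axes: it crosses the x-axis at the gridline x = 0; the visible y-axis segment lies entirely on the curve.
Finally, putting this together gives p.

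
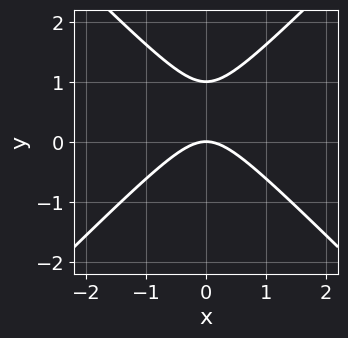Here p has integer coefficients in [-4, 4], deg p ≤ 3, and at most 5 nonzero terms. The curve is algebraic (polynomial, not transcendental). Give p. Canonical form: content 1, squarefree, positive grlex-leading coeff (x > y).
x^2 - y^2 + y

Degree: the shape is more complex than any degree-1 curve, so deg p = 2.
Symmetries: mirror symmetry x ↦ −x ⇒ only even powers of x.
Observable constraints: the y-axis gridline crossings are at y ∈ {0, 1}; one x-axis crossing is at x = 0.
Together with the visible shape, these determine p as stated.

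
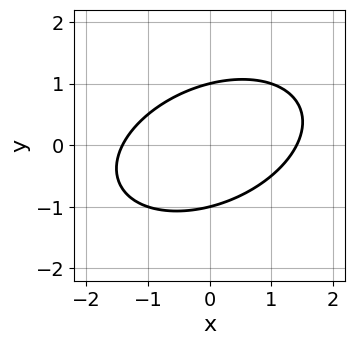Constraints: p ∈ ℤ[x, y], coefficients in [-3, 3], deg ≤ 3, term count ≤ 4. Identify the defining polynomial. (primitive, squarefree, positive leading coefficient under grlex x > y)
x^2 - x*y + 2*y^2 - 2

First, degree: a generic line meets the curve in up to 2 points, so deg p = 2.
Next, against the integer gridlines: the y-axis gridline crossings are at y ∈ {-1, 1}.
Finally, solving for integer coefficients yields p as stated.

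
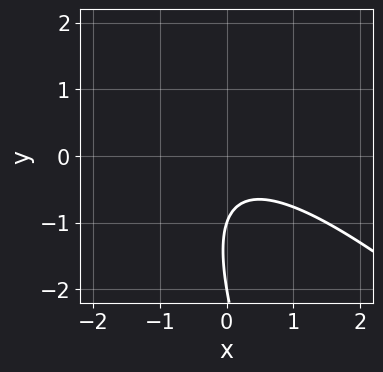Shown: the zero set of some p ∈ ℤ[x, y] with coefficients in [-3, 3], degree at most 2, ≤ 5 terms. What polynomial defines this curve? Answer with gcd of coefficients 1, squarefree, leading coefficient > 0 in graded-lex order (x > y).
2*x^2 + 3*x*y + y^2 + 3*y + 2

(a) deg p = 2. No degree-1 curve has this shape.
(b) Reading off the gridlines: among the integer gridlines, it crosses the y-axis at y ∈ {-2, -1}; it misses every integer gridline on the x-axis.
(c) Assembling these constraints gives the stated polynomial.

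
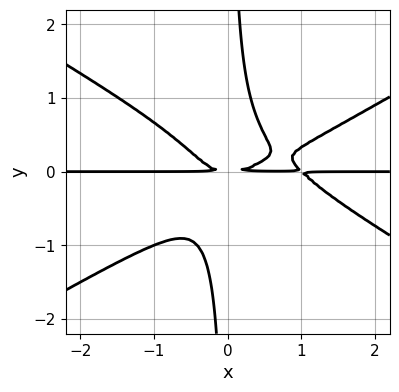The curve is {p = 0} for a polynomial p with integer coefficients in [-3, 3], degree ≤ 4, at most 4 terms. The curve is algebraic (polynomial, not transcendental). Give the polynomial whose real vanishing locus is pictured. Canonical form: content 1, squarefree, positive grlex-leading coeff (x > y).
x^3*y - 3*x*y^3 - x^2*y + y^2

First, deg p = 4. A generic line meets the curve in up to 4 points.
Next, against the integer gridlines: every point of the x-axis in the box is on the curve.
Finally, matching integer coefficients to the picture gives p.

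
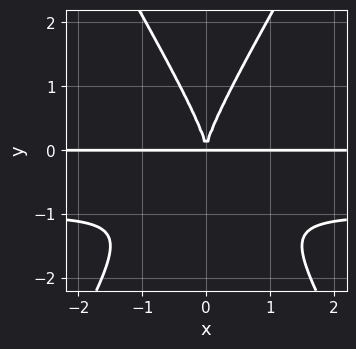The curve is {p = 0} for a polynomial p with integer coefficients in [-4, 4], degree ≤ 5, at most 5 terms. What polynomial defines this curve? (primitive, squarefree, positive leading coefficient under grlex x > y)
3*x^2*y^2 - y^4 + 3*x^2*y

First, degree: the shape is more complex than any degree-3 curve, so deg p = 4.
Next, symmetries: mirror symmetry x ↦ −x ⇒ only even powers of x.
Then, reading off the gridlines: the visible x-axis segment lies entirely on the curve.
Finally, putting this together gives p.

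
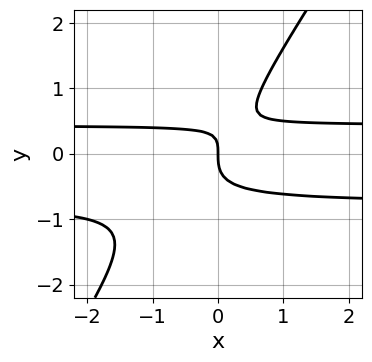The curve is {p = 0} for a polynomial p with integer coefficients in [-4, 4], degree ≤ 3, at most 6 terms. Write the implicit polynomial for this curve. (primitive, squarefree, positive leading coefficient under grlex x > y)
deg p = 3.
Observable constraints: it meets the y-axis at y = 0 (among the integer gridlines); one x-axis crossing is at x = 0.
Matching integer coefficients to the picture gives p.

3*x*y^2 - 2*y^3 + x*y - x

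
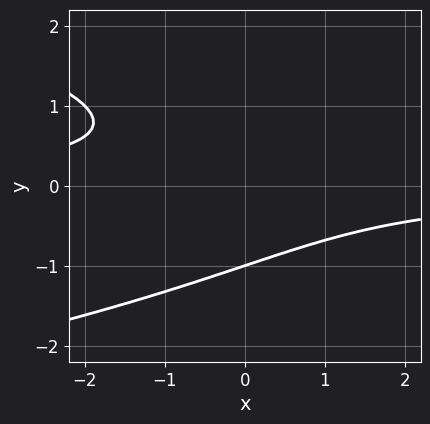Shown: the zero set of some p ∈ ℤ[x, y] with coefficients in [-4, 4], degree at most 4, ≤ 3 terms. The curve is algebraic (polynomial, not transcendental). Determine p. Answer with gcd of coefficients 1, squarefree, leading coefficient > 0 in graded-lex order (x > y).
y^3 + x*y + 1

(a) Degree: the shape is more complex than any degree-2 curve, so deg p = 3.
(b) Reading off the gridlines: no x-intercept at any integer in the box; it crosses the y-axis at the gridline y = -1.
(c) Solving for integer coefficients yields p as stated.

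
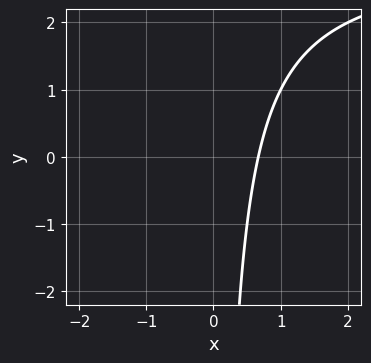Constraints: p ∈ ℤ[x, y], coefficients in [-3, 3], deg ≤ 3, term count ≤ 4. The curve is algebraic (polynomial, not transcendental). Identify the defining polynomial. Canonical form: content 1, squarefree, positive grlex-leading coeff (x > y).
First, the degree is 2 — no degree-1 curve has this shape.
Next, from the visible intercepts: no y-intercept at any integer in the box.
Finally, assembling these constraints gives the stated polynomial.

x*y - 3*x + 2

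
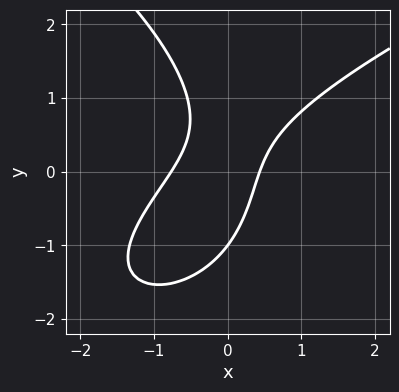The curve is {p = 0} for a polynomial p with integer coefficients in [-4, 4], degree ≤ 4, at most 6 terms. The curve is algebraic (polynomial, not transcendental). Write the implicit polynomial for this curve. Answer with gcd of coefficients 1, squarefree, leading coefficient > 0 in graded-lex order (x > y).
y^3 - 3*x^2 + 3*x*y - x + 1

The degree is 3 — a generic line meets the curve in up to 3 points.
Against the integer gridlines: one y-axis crossing is at y = -1.
Solving for integer coefficients yields p as stated.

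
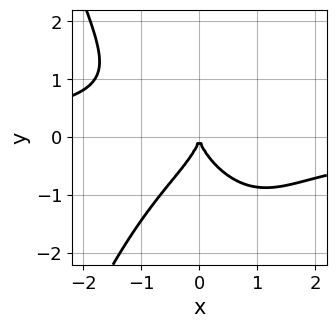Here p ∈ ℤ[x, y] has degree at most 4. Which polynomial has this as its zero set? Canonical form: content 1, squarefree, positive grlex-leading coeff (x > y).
deg p = 4. A generic line meets the curve in up to 4 points.
Checking where it meets the axes: it crosses the x-axis at the gridline x = 0; it meets the y-axis at y = 0 (among the integer gridlines).
Fitting integer coefficients to these (and the overall shape) gives p.

2*x^3*y + 2*y^3 + 3*x^2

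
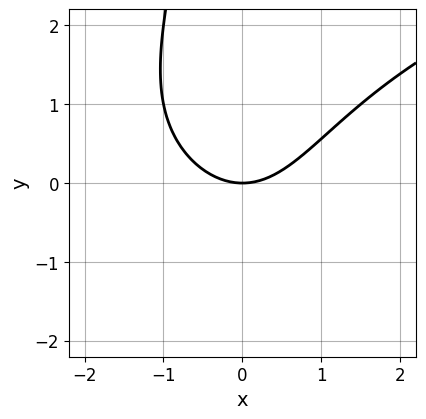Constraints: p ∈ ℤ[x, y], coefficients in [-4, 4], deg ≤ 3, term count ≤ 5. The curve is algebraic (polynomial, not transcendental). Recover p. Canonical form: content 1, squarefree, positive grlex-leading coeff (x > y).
1. deg p = 3.
2. Against the integer gridlines: it meets the y-axis at y = 0 (among the integer gridlines); one x-axis crossing is at x = 0.
3. Fitting integer coefficients to these (and the overall shape) gives p.

x*y^2 - 2*x^2 + 3*y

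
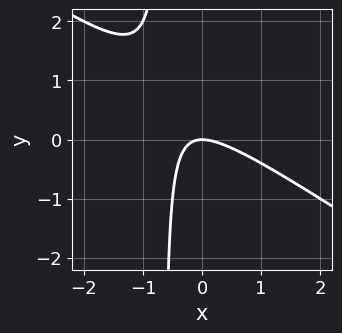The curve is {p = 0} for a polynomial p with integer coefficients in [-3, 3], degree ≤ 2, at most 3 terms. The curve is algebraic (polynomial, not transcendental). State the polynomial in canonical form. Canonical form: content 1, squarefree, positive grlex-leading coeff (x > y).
2*x^2 + 3*x*y + 2*y

First, the degree is 2 — no degree-1 curve has this shape.
Next, reading off the gridlines: one y-axis crossing is at y = 0; it crosses the x-axis at the gridline x = 0.
Finally, fitting integer coefficients to these (and the overall shape) gives p.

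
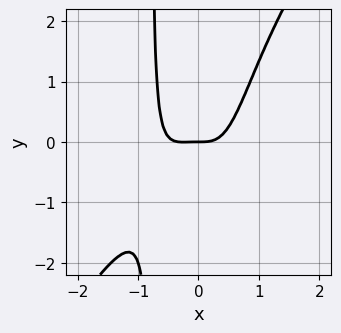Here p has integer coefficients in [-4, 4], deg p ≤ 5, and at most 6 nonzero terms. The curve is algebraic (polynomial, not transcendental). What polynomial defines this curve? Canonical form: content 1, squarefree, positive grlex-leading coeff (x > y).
3*x^4 - 2*x^3*y + x^3 - y

(a) The degree is 4 — a generic line meets the curve in up to 4 points.
(b) Reading off the gridlines: one x-axis crossing is at x = 0; it crosses the y-axis at the gridline y = 0.
(c) Putting this together gives p.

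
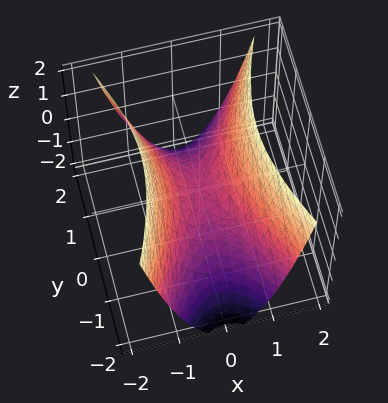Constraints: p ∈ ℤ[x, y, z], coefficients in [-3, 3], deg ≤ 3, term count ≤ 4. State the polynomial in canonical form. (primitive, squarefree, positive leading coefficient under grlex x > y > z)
The degree is 2 — a hyperbolic paraboloid; a quadric.
Symmetries: the x ↦ −x reflection is a symmetry, so x appears only in even powers; the y ↦ −y reflection is a symmetry, so y appears only in even powers.
From the axis intercepts and sections: one z-axis crossing is at z = 0; it crosses the x-axis at the gridline x = 0; it crosses the y-axis at the gridline y = 0.
Fitting integer coefficients to these (and the overall shape) gives p.

3*x^2 - y^2 - 2*z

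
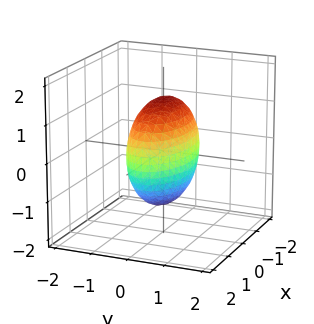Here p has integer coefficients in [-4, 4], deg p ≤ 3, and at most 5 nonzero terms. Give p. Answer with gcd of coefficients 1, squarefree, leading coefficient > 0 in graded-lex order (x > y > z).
(a) The degree is 2 — a closed, bounded, convex surface; a quadric.
(b) Symmetries: mirror symmetry y ↦ −y ⇒ only even powers of y; the x ↦ −x reflection is a symmetry, so x appears only in even powers; it's symmetric under z → −z, forcing even powers of z.
(c) Together with the visible shape, these determine p as stated.

x^2 + 3*y^2 + z^2 - 2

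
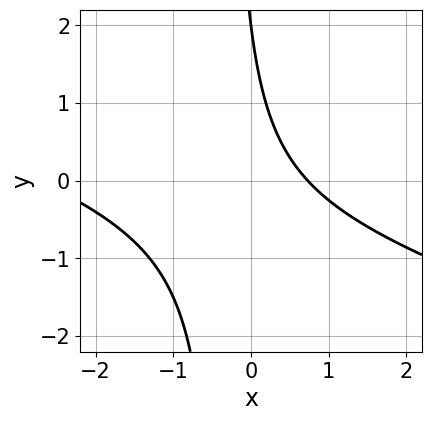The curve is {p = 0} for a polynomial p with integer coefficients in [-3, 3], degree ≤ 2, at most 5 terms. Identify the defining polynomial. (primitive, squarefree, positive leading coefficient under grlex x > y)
x^2 + 3*x*y + 2*x + y - 2

First, degree: the shape is more complex than any degree-1 curve, so deg p = 2.
Next, from the visible intercepts: one y-axis crossing is at y = 2.
Finally, assembling these constraints gives the stated polynomial.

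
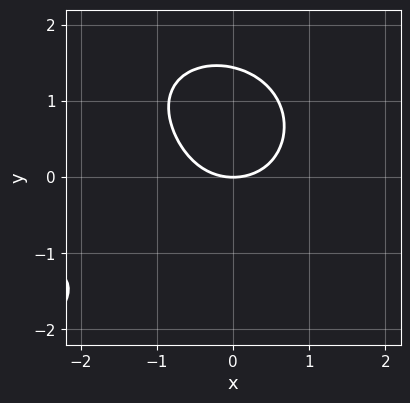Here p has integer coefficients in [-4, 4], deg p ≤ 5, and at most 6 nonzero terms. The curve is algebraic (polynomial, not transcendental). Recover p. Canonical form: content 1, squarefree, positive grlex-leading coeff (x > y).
y^4 + 2*x^2*y + x*y^2 + 2*x^2 - 3*y

First, deg p = 4. A generic line meets the curve in up to 4 points.
Next, against the integer gridlines: it meets the y-axis at y = 0 (among the integer gridlines); it crosses the x-axis at the gridline x = 0.
Finally, putting this together gives p.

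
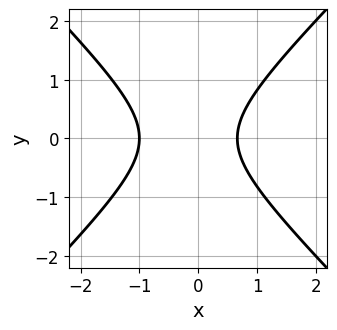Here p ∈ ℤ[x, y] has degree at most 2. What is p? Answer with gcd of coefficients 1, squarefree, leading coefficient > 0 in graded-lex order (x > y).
First, degree: no degree-1 curve has this shape, so deg p = 2.
Next, symmetries: it's symmetric under y → −y, forcing even powers of y.
Then, against the integer gridlines: it meets the x-axis at x = -1 (among the integer gridlines); the curve avoids every integer y-axis point in the box.
Finally, the integer polynomial consistent with all of this is the stated p.

3*x^2 - 3*y^2 + x - 2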